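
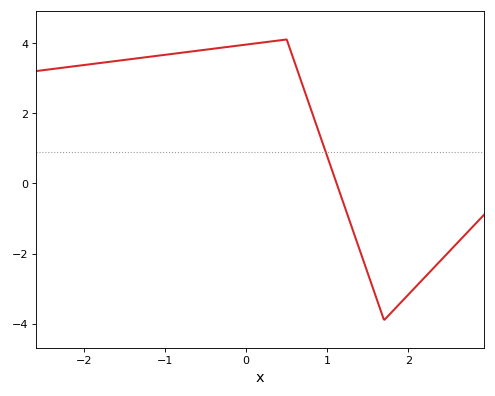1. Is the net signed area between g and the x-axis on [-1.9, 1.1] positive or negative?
positive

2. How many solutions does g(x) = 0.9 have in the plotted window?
1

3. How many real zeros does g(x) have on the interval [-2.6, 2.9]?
1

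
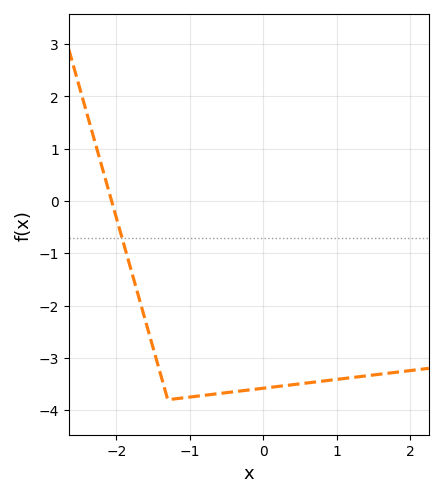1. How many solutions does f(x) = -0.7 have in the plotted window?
1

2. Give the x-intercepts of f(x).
-2.1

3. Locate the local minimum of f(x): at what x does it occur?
-1.3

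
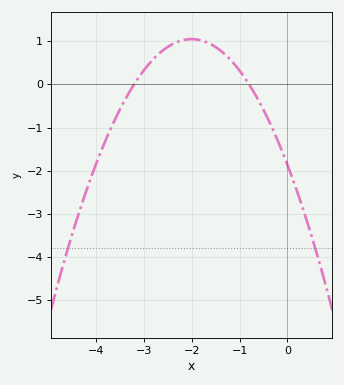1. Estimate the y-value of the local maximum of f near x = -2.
1.05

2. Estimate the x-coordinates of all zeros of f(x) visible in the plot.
-3.2, -0.8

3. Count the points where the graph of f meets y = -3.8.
2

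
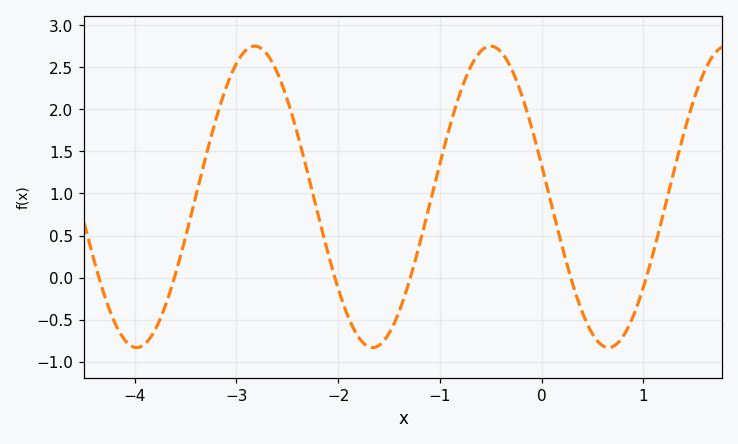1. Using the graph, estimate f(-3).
2.54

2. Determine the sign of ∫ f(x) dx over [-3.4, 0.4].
positive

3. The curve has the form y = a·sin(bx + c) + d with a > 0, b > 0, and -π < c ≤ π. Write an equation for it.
y = 1.79sin(2.71x + 2.93) + 0.96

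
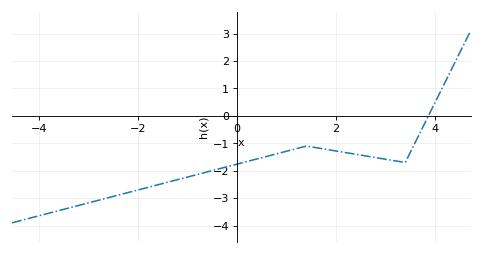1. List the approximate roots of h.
3.8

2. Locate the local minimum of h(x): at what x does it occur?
3.4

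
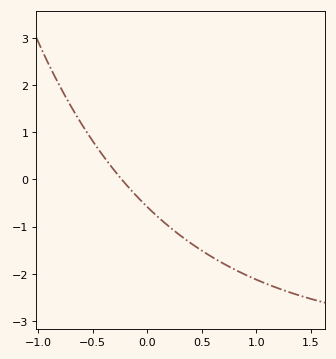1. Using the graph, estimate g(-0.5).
0.819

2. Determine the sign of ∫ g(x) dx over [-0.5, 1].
negative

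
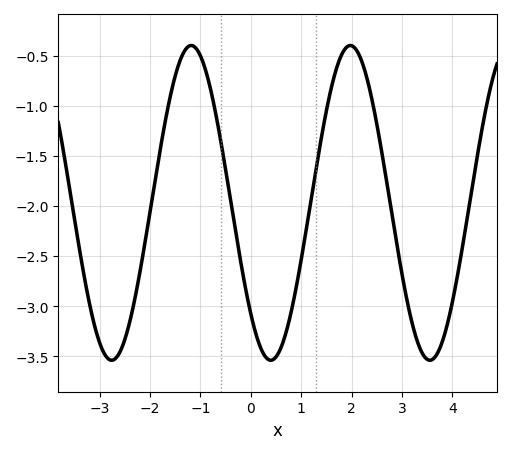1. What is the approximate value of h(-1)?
-0.5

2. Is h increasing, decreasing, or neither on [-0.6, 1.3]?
neither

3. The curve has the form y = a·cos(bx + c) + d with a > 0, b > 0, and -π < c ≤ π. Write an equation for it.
y = 1.57cos(2x + 2.4) - 1.97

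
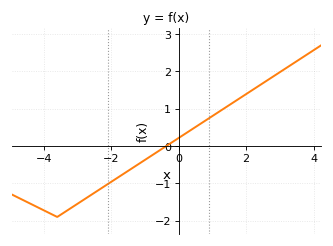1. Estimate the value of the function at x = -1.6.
-0.724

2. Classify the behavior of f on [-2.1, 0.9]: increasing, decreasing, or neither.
increasing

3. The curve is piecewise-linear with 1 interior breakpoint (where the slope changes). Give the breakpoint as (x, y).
(-3.6, -1.9)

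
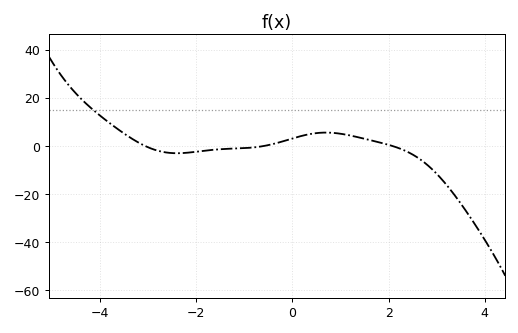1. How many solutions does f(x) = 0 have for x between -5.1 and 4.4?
3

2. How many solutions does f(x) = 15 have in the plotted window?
1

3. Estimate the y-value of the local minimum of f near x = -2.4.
-4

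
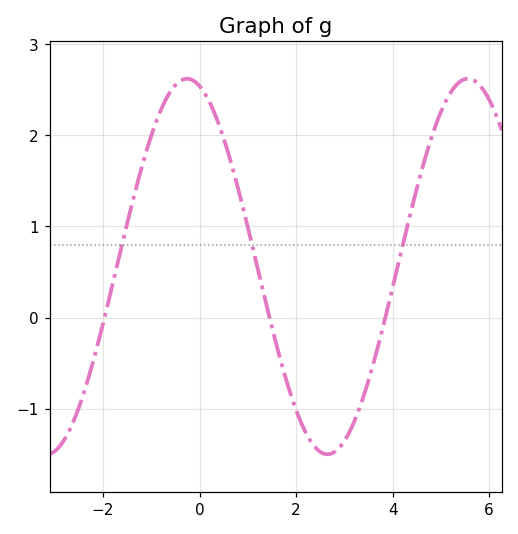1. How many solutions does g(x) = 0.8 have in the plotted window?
3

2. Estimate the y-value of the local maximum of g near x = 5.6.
2.6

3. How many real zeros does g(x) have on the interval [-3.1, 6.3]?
3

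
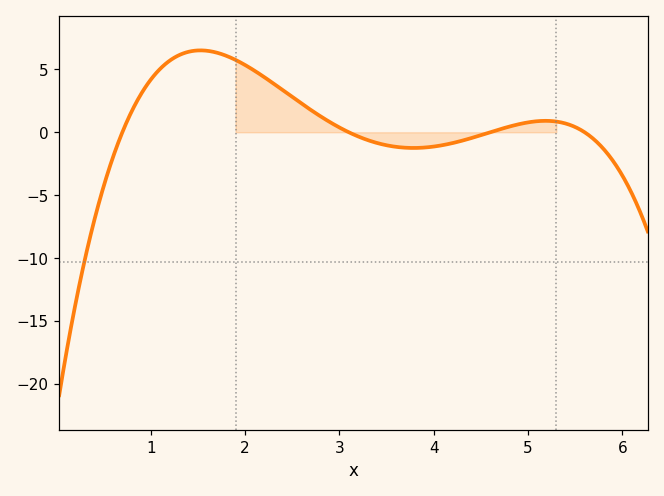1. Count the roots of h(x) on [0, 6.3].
4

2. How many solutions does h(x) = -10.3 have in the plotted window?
1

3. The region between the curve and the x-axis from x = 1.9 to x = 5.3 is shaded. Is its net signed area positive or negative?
positive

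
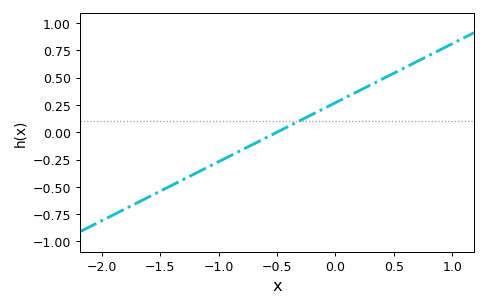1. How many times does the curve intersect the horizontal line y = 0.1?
1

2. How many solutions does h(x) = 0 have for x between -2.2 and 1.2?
1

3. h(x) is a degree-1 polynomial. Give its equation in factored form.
y = 0.54(x + 0.5)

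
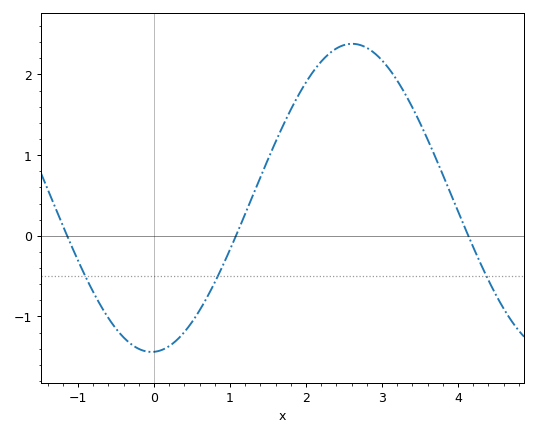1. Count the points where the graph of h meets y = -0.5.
3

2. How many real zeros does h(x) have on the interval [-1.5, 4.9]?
3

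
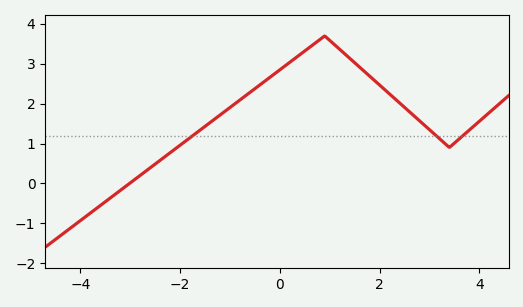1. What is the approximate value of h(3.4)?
0.9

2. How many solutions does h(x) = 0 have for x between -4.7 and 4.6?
1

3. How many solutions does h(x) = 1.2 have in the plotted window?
3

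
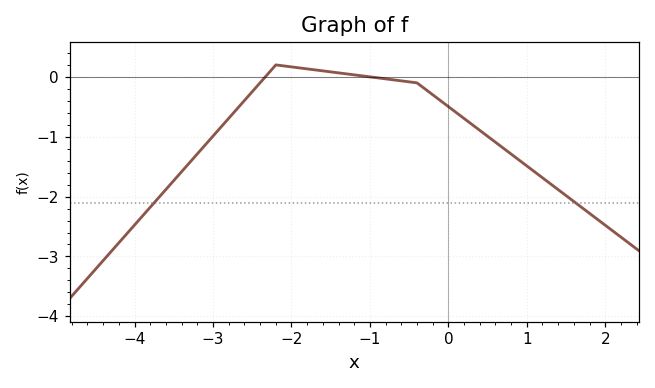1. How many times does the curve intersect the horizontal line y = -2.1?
2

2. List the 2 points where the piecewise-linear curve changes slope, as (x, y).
(-2.2, 0.2); (-0.4, -0.1)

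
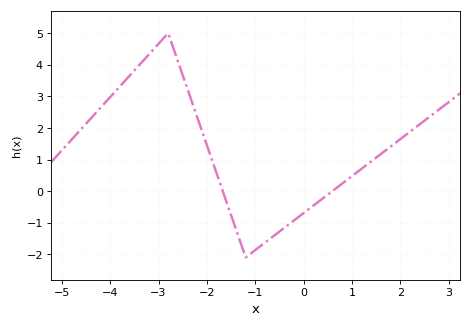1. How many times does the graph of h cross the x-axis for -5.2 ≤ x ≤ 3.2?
2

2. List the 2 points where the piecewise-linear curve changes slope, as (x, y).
(-2.8, 5); (-1.2, -2.1)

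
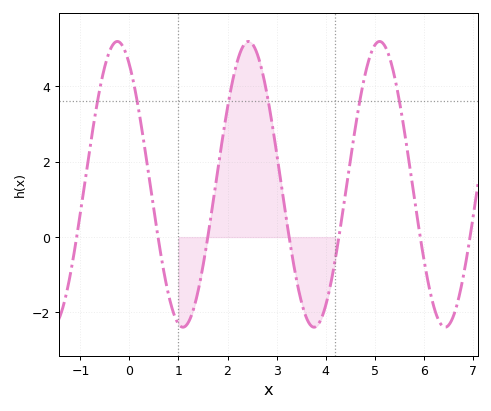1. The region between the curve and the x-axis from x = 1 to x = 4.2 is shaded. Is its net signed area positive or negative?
positive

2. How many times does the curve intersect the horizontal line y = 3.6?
6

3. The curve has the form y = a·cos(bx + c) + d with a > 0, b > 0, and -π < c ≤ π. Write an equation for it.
y = 3.79cos(2.4x + 0.58) + 1.4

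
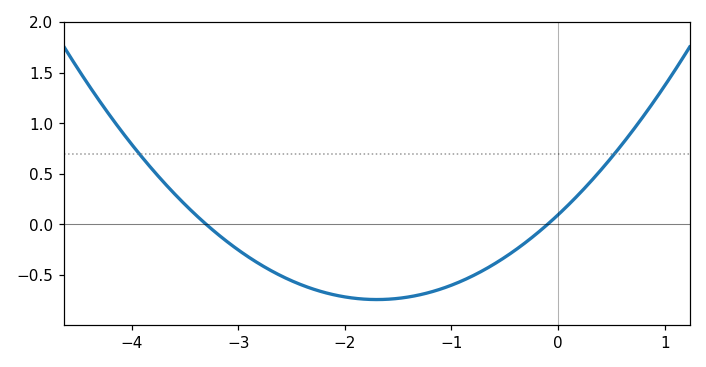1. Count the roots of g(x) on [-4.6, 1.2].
2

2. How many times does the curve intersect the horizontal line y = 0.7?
2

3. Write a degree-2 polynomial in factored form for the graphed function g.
y = 0.29(x + 3.3)(x + 0.1)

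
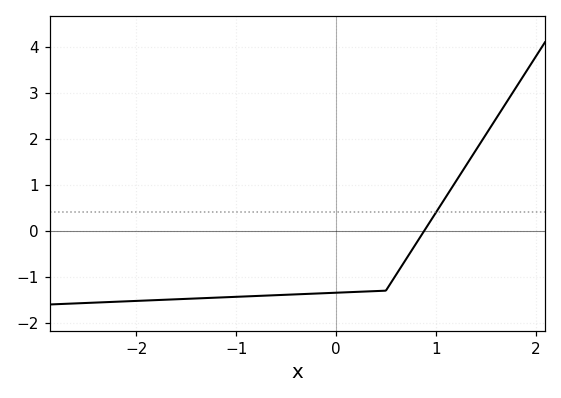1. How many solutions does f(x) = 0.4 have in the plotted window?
1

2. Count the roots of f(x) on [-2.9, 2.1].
1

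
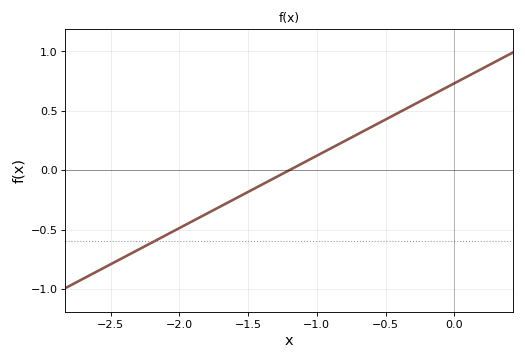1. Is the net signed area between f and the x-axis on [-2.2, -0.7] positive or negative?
negative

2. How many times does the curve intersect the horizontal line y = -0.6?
1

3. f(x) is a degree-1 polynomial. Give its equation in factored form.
y = 0.61(x + 1.2)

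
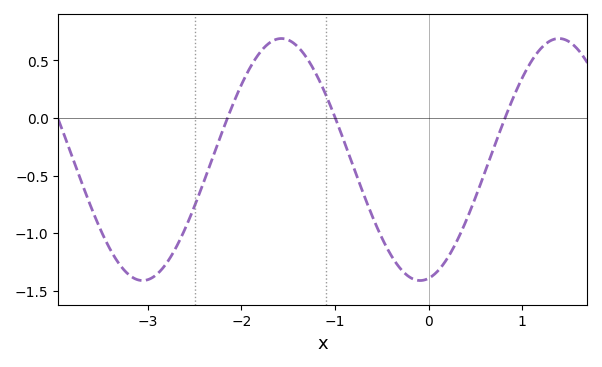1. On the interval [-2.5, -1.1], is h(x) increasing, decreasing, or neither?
neither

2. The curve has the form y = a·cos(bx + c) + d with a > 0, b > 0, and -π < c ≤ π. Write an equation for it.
y = 1.05cos(2.12x - 2.95) - 0.36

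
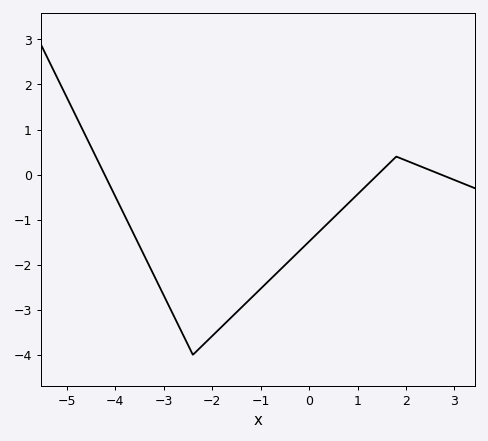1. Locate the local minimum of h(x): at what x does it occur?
-2.4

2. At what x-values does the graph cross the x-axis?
-4.2, 1.4, 2.8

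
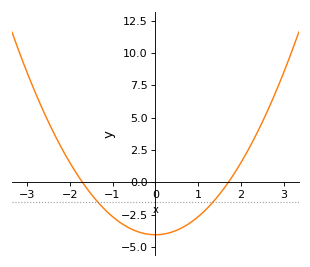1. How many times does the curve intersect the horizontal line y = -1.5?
2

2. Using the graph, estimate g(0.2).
-3.99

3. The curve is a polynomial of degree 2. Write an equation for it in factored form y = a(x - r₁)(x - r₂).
y = 1.4(x + 1.7)(x - 1.7)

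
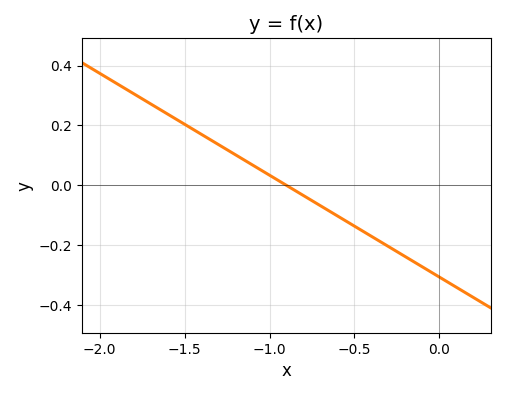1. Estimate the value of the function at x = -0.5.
-0.14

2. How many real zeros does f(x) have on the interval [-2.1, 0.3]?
1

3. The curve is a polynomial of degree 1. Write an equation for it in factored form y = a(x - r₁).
y = -0.34(x + 0.9)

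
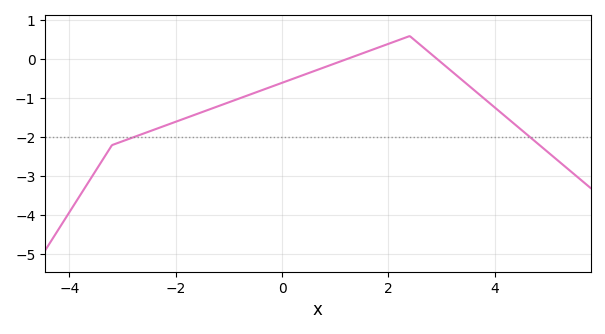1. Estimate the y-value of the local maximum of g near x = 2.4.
0.6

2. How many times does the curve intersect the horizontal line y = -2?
2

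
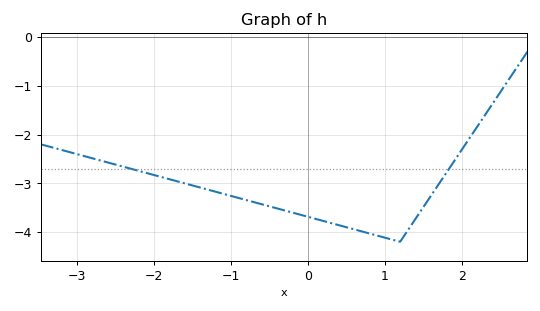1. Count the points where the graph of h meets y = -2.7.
2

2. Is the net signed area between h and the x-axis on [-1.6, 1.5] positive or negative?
negative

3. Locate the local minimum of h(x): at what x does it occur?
1.2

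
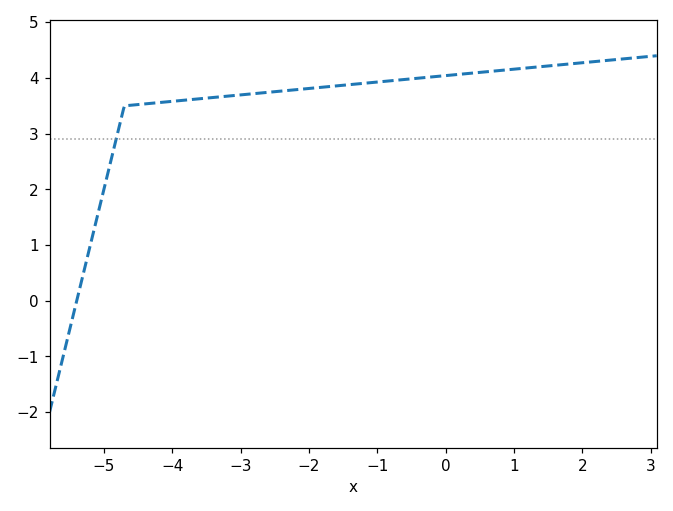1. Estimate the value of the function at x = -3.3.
3.66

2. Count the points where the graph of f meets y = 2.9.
1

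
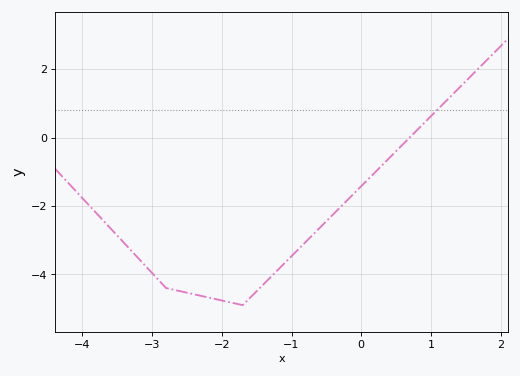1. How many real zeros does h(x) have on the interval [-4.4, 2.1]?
1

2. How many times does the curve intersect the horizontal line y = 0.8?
1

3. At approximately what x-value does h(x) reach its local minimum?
-1.7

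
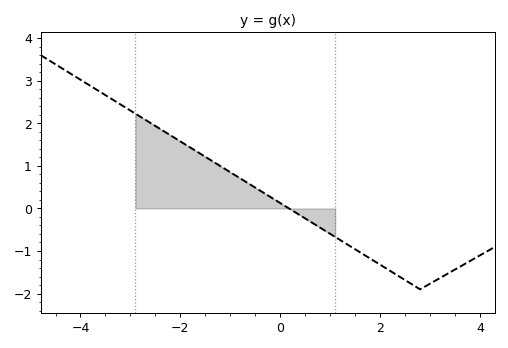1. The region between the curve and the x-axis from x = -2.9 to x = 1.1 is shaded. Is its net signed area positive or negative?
positive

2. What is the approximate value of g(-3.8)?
2.88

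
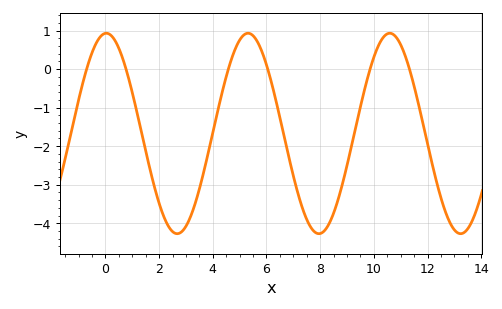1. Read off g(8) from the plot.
-4.3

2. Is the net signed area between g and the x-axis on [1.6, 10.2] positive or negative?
negative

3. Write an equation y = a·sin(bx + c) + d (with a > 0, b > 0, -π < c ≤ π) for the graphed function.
y = 2.6sin(1.2x + 1.5) - 1.67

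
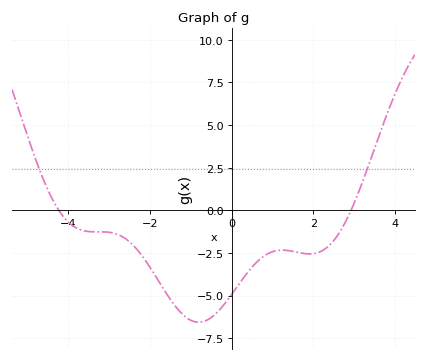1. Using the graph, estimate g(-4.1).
-0.427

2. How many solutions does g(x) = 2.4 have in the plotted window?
2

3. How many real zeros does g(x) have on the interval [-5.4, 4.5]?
2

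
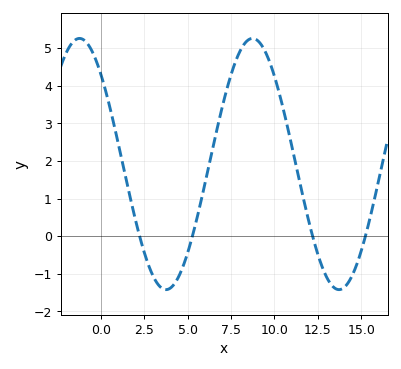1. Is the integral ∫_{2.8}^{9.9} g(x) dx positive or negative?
positive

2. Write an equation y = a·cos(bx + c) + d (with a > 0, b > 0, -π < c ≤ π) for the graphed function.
y = 3.34cos(0.63x + 0.78) + 1.92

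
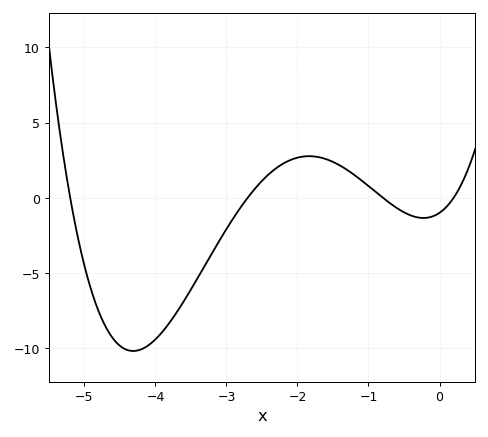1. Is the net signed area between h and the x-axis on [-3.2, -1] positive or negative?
positive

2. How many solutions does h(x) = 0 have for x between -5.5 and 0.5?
4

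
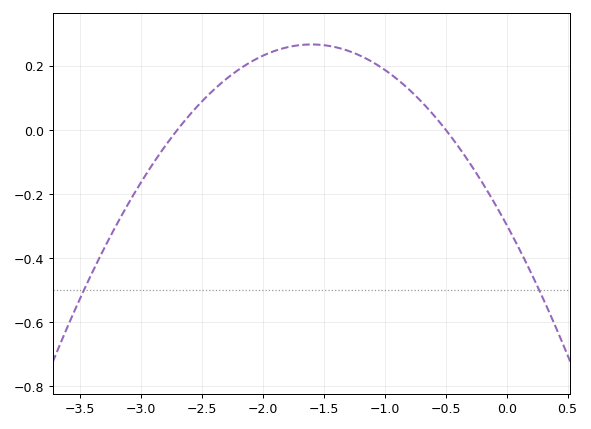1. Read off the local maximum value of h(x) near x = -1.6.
0.266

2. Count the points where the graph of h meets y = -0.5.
2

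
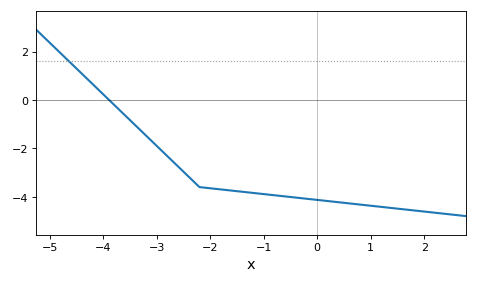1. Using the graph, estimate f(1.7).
-4.6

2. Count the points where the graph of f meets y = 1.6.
1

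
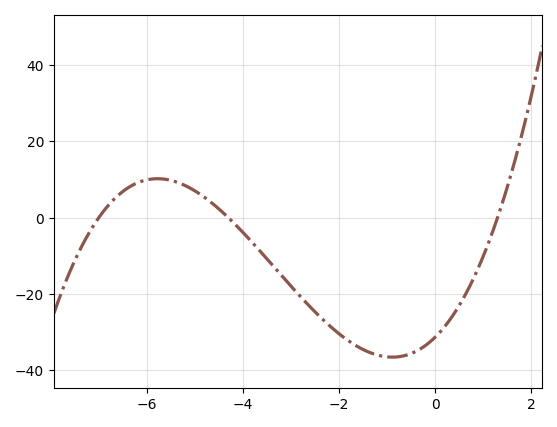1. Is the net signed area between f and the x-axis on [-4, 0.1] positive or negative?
negative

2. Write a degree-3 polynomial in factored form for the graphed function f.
y = 0.8(x + 7)(x + 4.3)(x - 1.3)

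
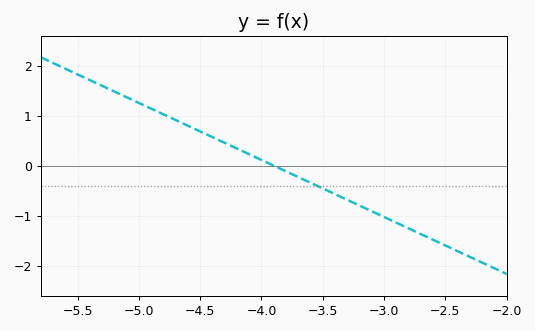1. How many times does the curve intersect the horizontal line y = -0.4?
1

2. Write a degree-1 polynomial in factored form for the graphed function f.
y = -1.14(x + 3.9)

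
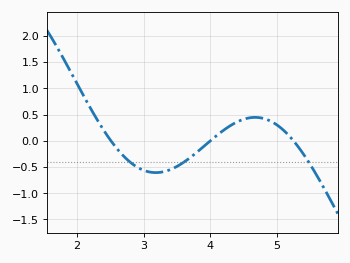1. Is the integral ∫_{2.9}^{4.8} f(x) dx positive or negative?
negative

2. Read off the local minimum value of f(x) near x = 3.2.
-0.6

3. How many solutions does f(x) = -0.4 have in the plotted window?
3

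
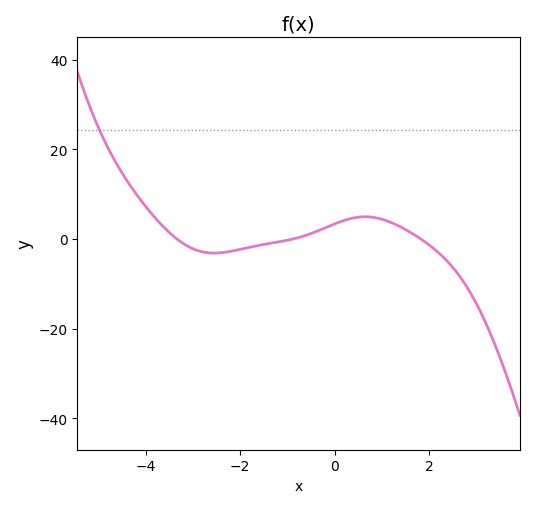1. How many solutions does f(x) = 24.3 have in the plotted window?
1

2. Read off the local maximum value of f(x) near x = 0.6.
4.98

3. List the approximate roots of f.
-3.34, -0.891, 1.83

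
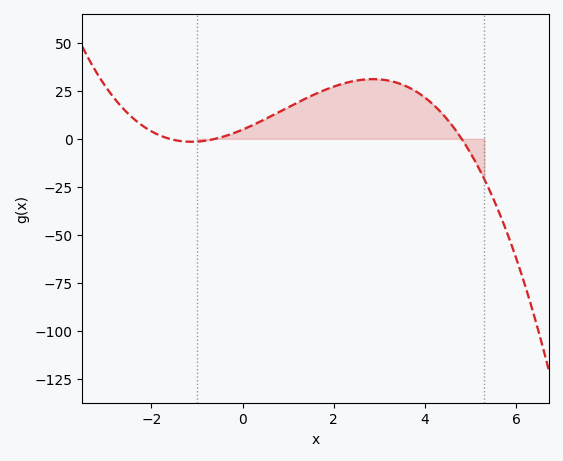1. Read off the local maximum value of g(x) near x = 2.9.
32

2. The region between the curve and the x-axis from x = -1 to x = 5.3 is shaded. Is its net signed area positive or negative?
positive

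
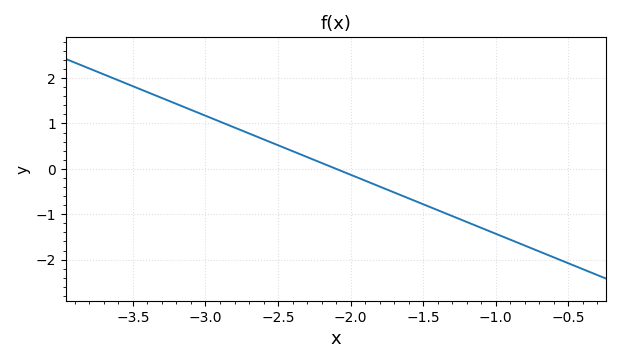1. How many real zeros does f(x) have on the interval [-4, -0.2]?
1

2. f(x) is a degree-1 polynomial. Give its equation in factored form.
y = -1.3(x + 2.1)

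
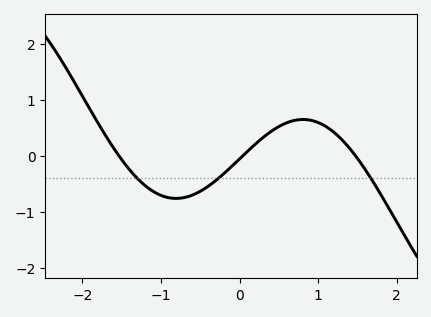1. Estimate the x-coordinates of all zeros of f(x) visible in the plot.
-1.5, 0, 1.5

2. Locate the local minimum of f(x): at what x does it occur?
-0.8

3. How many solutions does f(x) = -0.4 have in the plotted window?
3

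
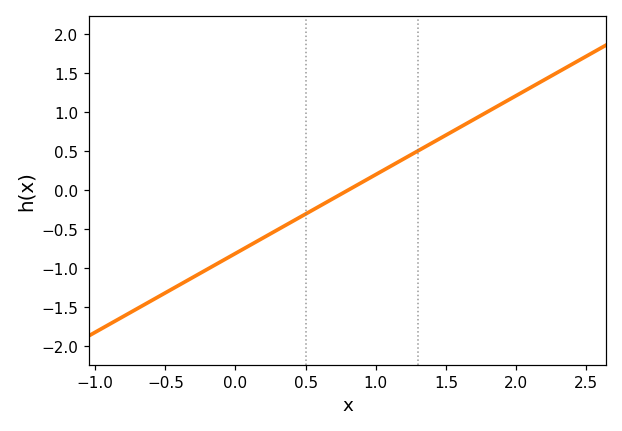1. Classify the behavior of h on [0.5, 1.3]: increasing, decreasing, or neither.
increasing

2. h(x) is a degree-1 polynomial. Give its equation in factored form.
y = 1.01(x - 0.8)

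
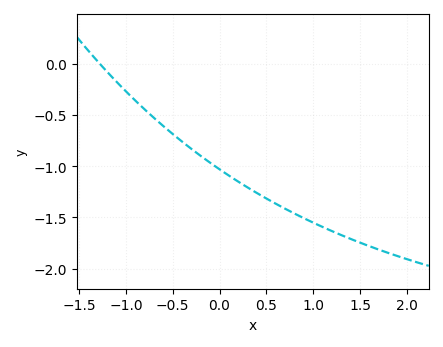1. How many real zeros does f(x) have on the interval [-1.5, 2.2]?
1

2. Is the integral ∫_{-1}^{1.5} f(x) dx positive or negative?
negative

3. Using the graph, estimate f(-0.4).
-0.759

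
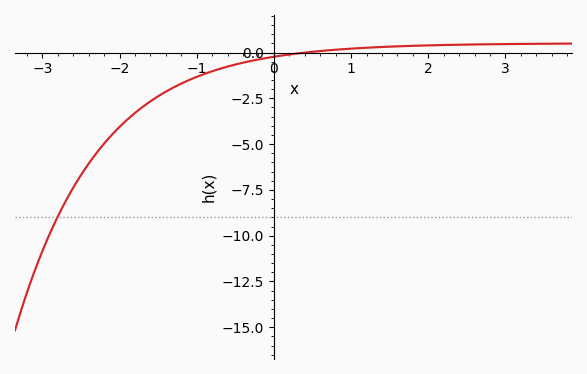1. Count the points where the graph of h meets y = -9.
1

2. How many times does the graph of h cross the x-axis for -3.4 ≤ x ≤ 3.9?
1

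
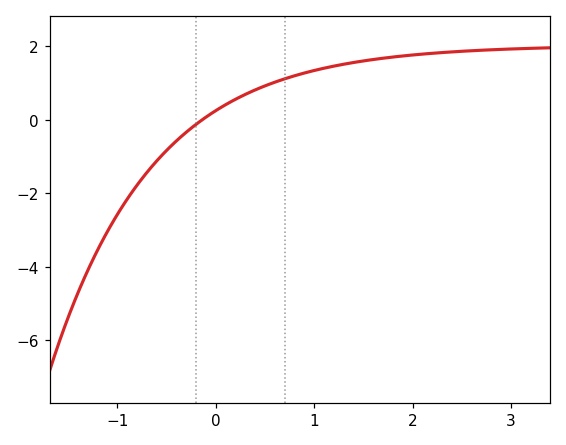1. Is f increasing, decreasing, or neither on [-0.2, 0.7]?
increasing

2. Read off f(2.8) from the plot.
2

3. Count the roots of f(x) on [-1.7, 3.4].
1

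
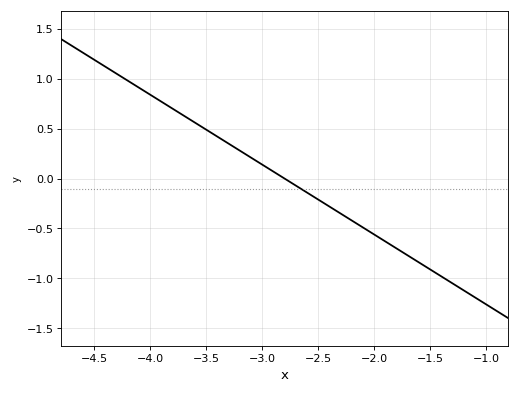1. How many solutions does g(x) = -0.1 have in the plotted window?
1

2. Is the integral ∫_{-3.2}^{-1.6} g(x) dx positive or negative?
negative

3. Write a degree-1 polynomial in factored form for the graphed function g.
y = -0.7(x + 2.8)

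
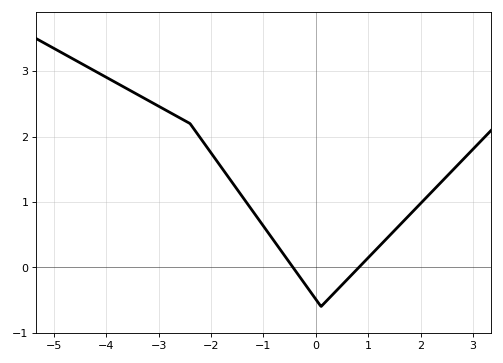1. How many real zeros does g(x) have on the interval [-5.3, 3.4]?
2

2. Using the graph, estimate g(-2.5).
2.24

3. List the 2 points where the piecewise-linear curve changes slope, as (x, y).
(-2.4, 2.2); (0.1, -0.6)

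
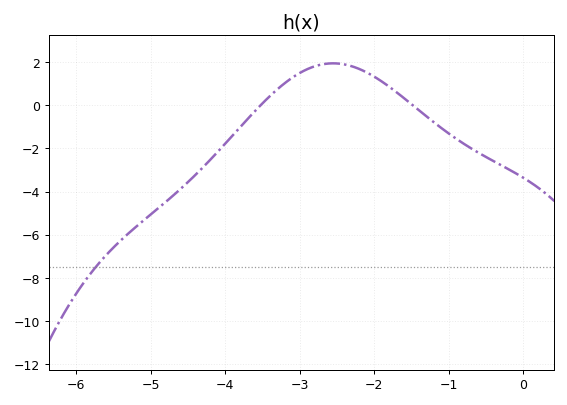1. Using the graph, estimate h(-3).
1.49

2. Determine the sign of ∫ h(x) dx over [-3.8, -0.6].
positive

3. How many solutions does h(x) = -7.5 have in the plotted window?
1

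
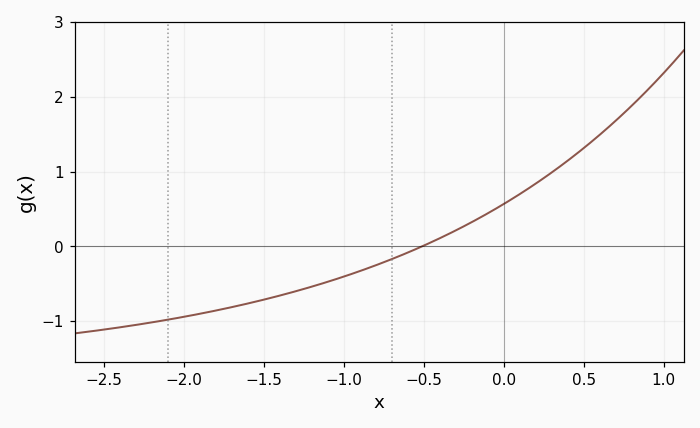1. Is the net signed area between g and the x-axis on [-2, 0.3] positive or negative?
negative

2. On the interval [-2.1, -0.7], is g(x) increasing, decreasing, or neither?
increasing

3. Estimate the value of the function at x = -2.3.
-1.05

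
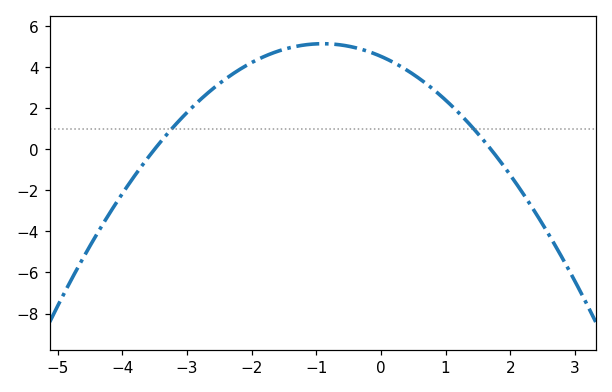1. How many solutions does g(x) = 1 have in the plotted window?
2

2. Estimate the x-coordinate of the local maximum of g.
-1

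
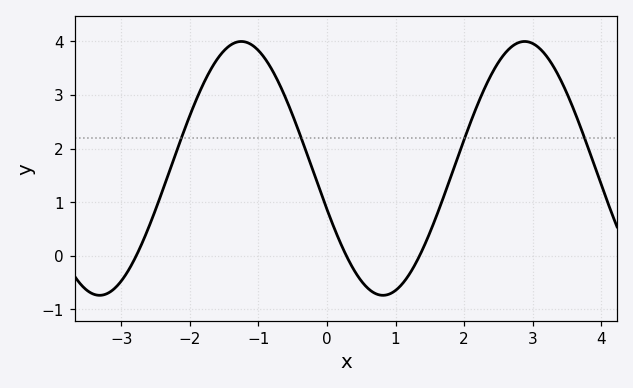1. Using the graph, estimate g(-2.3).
1.6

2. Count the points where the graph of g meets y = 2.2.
4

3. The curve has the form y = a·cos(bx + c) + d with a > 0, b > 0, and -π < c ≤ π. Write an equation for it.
y = 2.37cos(1.5x + 1.9) + 1.63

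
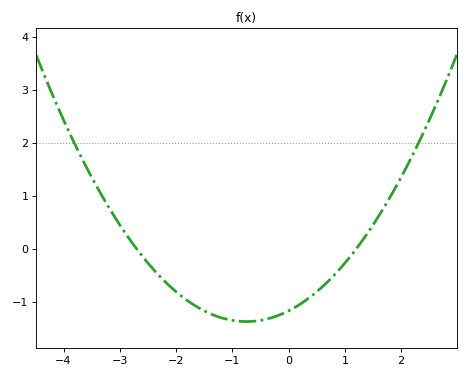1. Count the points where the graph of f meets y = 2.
2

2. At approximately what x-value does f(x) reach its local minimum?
-0.75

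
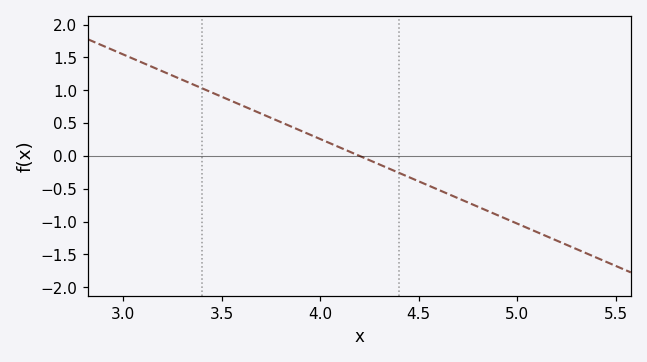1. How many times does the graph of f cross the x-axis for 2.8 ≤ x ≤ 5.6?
1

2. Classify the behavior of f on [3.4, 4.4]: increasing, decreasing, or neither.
decreasing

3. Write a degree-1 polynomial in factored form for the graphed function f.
y = -1.29(x - 4.2)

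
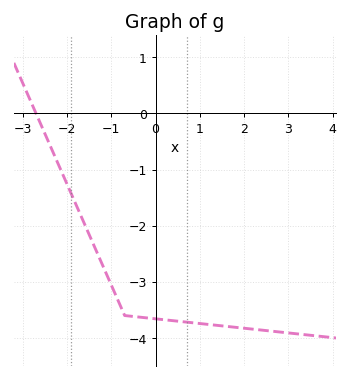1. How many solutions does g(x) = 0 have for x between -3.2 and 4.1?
1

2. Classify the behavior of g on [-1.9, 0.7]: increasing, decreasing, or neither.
decreasing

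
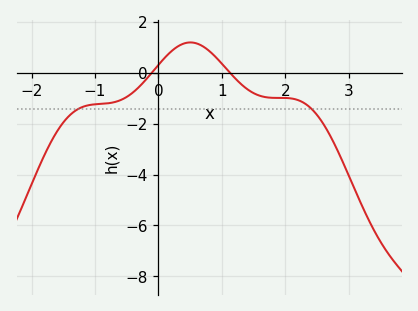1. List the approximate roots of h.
-0.106, 1.13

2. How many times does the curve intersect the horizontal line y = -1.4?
2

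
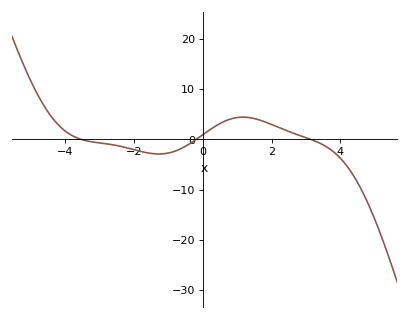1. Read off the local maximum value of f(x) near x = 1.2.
4.45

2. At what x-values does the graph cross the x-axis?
-3.53, -0.2, 3.15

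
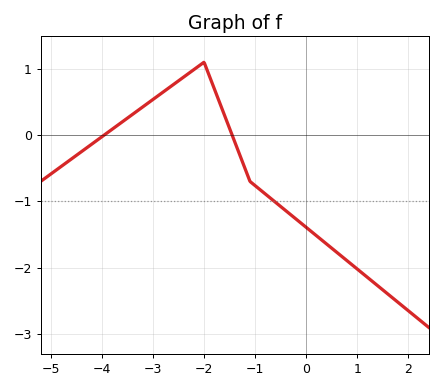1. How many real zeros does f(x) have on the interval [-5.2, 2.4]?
2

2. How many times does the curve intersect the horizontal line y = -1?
1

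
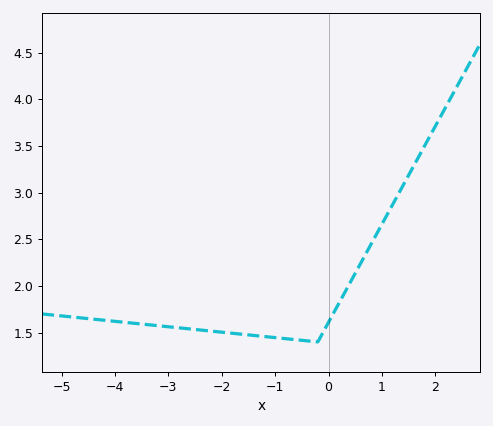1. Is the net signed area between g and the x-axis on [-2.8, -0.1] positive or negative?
positive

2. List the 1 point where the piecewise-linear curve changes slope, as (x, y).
(-0.2, 1.4)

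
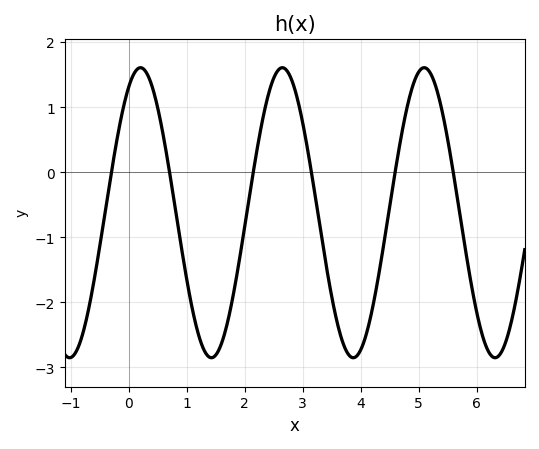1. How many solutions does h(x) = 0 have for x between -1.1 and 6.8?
6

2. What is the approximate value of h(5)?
1.55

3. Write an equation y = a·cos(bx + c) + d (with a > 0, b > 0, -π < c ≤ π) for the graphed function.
y = 2.23cos(2.57x - 0.522) - 0.62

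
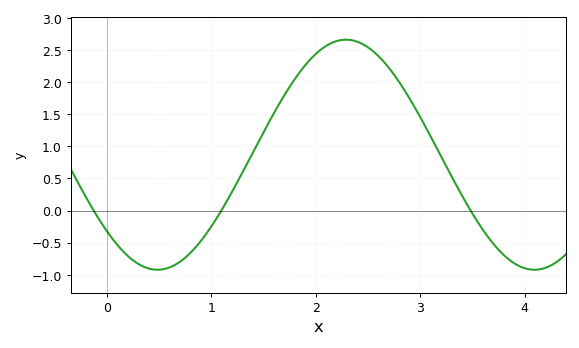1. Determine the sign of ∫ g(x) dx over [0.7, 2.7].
positive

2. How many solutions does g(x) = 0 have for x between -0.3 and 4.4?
3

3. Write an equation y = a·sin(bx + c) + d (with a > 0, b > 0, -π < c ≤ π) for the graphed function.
y = 1.79sin(1.7x - 2.4) + 0.87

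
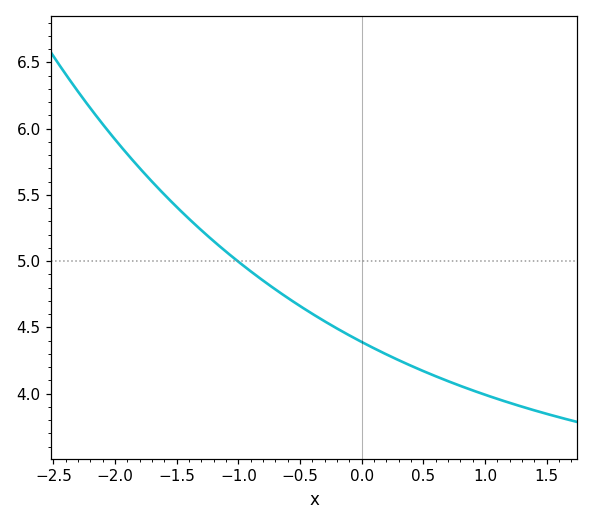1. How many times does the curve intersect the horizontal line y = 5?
1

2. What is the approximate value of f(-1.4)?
5.32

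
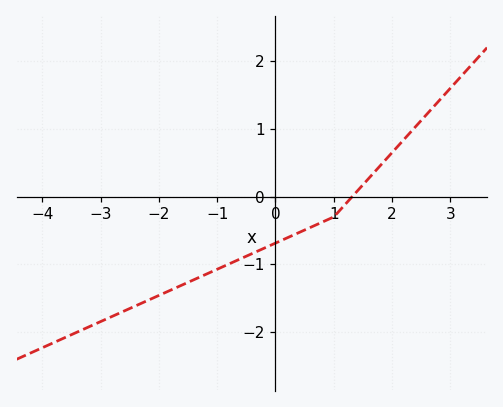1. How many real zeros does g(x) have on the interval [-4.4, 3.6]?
1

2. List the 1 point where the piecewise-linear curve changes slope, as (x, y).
(1, -0.3)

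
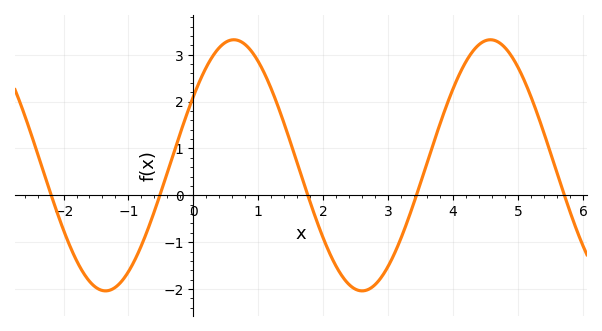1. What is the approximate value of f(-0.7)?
-0.7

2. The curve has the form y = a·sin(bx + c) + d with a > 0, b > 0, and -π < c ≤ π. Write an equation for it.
y = 2.68sin(1.6x + 0.58) + 0.64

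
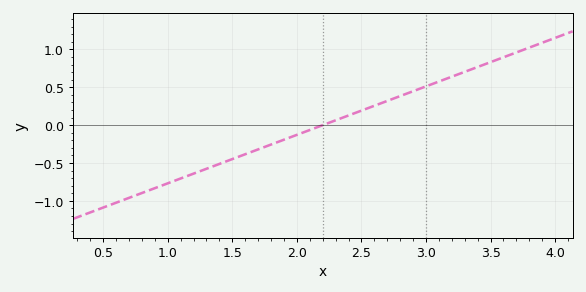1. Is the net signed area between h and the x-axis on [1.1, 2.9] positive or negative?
negative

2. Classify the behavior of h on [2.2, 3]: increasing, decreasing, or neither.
increasing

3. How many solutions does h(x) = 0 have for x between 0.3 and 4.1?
1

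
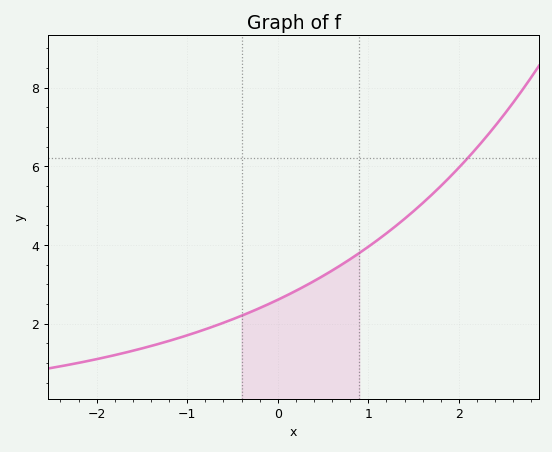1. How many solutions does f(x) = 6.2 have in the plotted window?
1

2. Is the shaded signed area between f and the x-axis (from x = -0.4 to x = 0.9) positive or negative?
positive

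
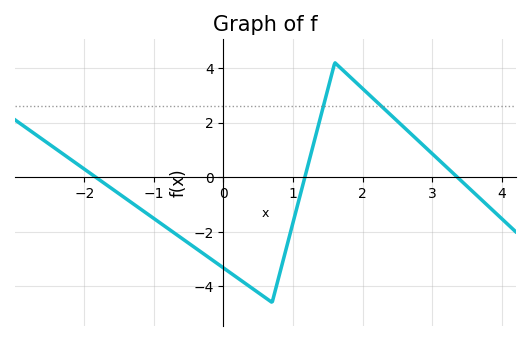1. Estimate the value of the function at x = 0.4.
-4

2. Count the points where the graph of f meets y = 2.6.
2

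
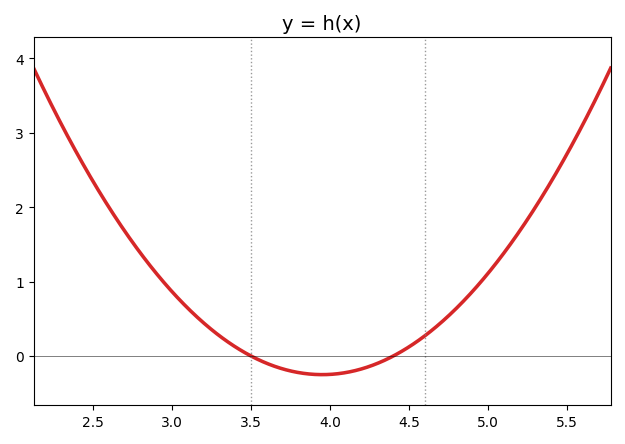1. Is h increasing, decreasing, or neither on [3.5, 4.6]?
neither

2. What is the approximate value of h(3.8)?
-0.2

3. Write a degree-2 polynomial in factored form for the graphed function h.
y = 1.23(x - 3.5)(x - 4.4)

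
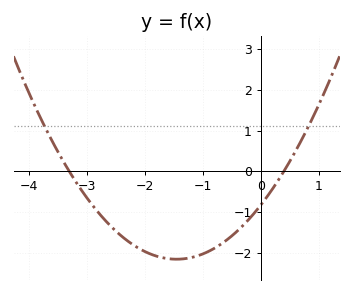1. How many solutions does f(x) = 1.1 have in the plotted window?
2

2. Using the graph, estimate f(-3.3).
0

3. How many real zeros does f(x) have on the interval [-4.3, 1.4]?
2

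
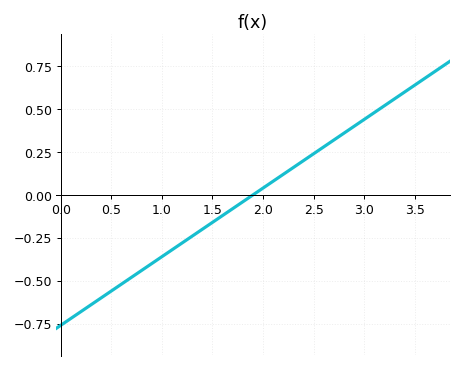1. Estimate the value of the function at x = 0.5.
-0.56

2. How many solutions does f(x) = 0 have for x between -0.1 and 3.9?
1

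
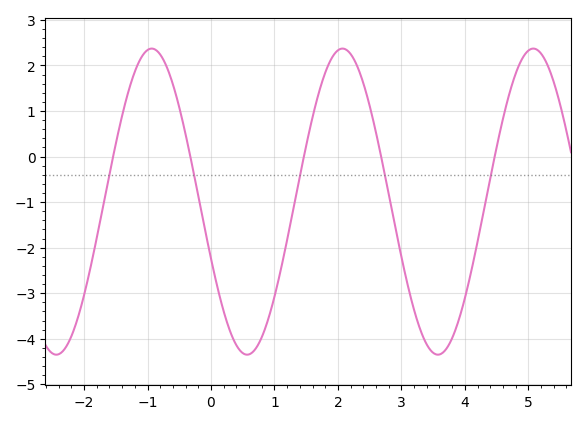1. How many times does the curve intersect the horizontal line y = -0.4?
5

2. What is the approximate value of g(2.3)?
2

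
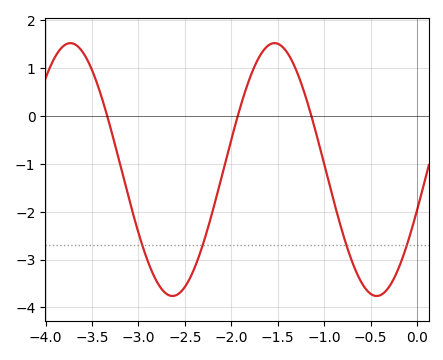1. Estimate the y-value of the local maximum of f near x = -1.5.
1.5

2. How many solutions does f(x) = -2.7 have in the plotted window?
4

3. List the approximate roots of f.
-3.3, -1.9, -1.1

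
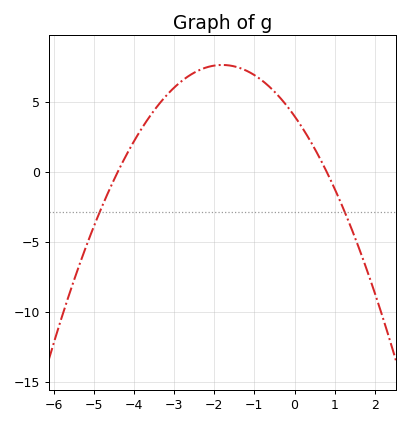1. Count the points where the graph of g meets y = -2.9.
2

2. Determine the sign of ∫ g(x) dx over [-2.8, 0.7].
positive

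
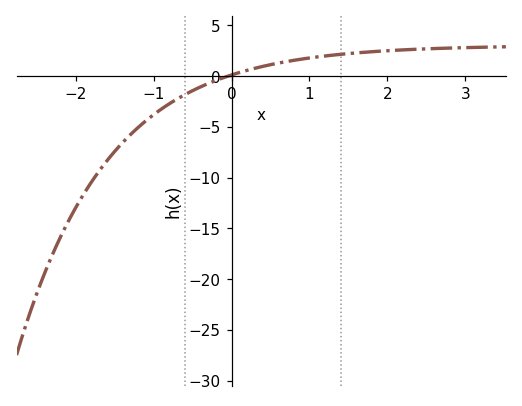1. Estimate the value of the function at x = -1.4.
-6.5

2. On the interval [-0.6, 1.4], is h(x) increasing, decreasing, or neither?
increasing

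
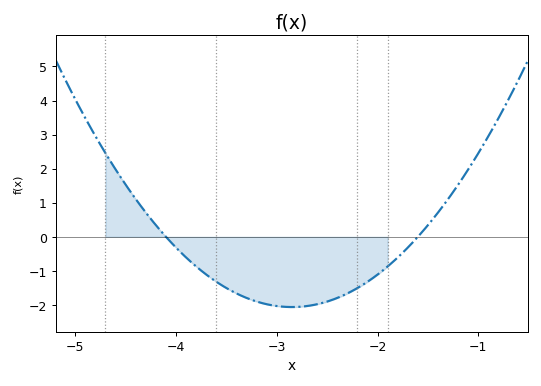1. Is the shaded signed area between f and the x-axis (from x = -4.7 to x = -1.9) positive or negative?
negative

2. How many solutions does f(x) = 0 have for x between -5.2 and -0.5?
2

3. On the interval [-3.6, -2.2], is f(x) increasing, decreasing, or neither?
neither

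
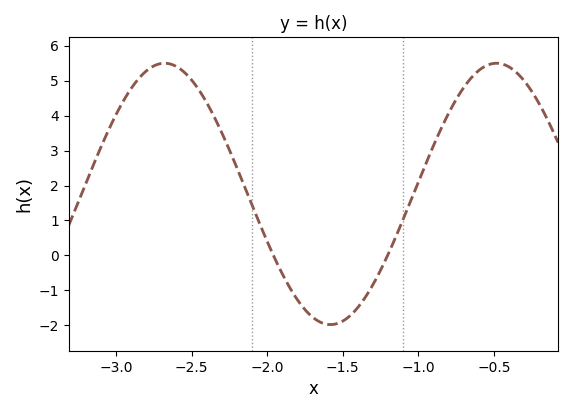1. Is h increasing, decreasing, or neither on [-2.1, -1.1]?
neither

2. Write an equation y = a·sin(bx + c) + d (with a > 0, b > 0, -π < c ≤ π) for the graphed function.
y = 3.74sin(2.86x + 2.95) + 1.76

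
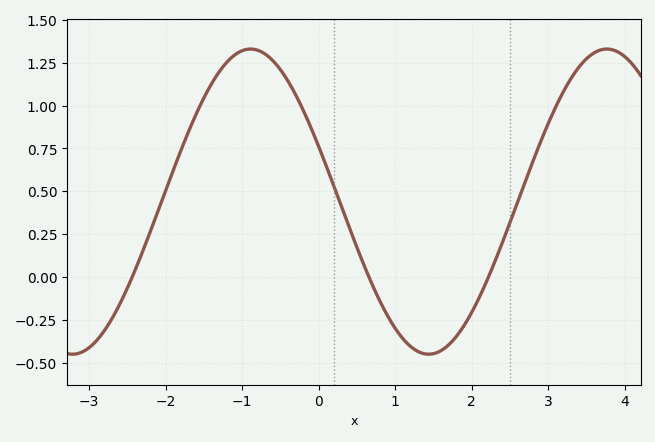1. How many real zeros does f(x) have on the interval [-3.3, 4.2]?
3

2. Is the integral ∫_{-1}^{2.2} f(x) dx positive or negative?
positive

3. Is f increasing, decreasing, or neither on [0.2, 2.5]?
neither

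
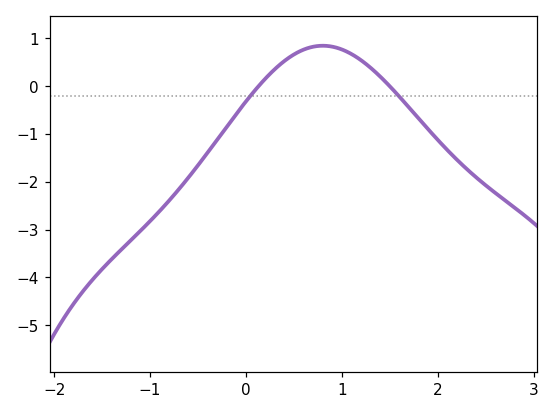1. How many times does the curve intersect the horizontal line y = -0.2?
2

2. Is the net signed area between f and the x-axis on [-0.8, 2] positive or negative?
negative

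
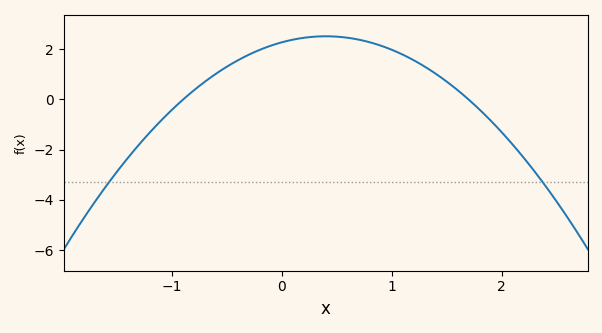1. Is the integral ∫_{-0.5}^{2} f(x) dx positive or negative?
positive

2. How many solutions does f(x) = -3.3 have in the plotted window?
2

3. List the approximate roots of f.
-0.9, 1.7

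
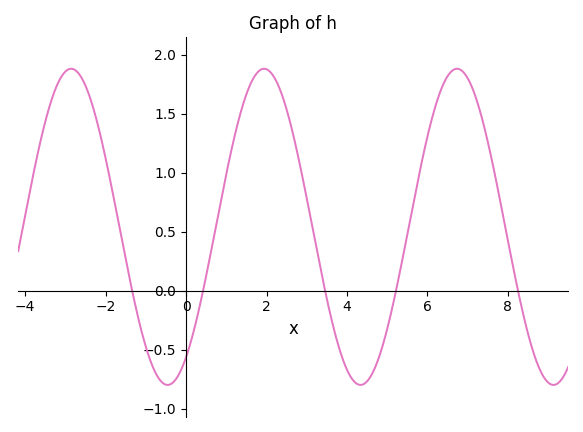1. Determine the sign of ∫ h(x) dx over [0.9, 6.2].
positive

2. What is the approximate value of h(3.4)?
0.089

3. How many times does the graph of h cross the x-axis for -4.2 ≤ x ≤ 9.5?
5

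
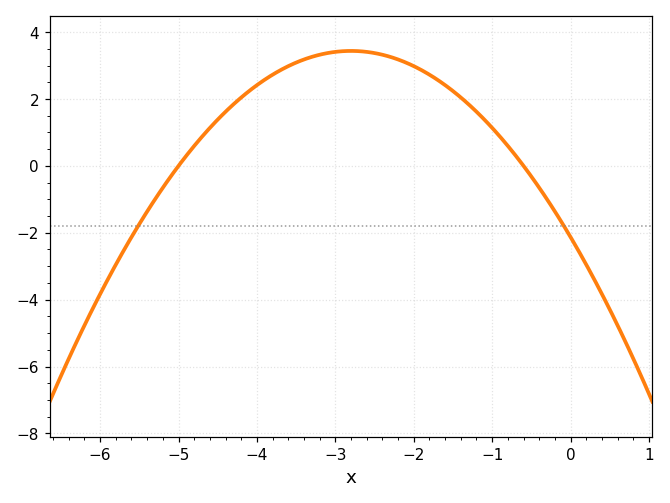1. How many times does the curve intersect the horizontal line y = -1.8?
2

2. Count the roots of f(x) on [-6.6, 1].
2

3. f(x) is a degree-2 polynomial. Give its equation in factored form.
y = -0.71(x + 5)(x + 0.6)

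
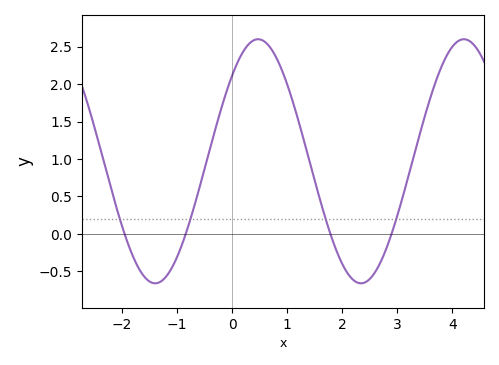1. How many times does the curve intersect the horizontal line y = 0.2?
4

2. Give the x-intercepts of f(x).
-1.95, -0.843, 1.79, 2.9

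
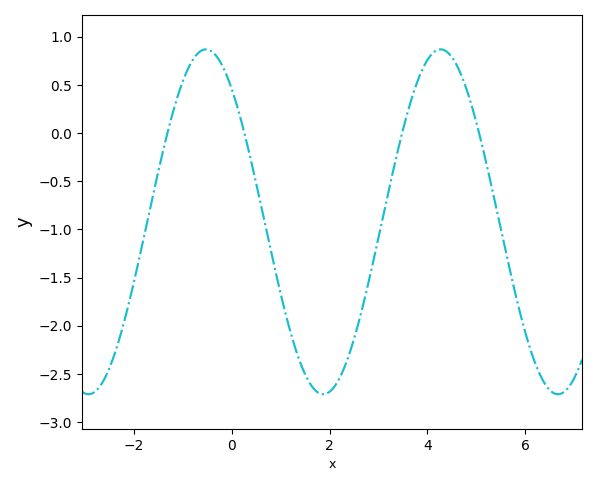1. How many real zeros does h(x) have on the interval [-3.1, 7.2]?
4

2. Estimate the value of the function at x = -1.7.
-0.857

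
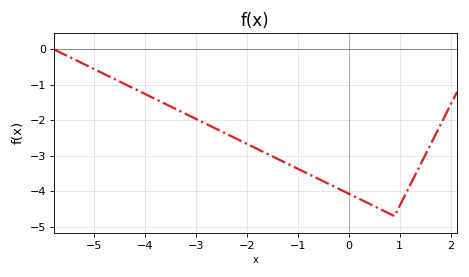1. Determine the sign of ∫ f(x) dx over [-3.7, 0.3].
negative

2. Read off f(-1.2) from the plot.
-3.22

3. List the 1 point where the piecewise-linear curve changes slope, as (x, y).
(0.9, -4.7)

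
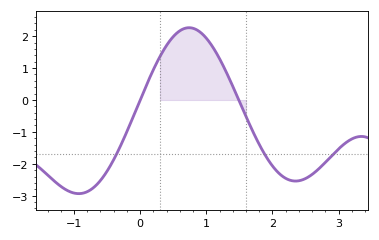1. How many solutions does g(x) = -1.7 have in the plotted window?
3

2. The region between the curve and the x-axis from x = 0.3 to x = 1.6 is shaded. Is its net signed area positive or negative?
positive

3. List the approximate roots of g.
0, 1.5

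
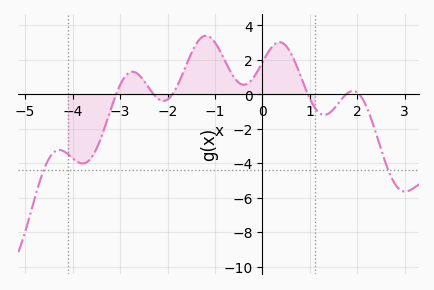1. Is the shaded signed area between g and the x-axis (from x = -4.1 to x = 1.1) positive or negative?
positive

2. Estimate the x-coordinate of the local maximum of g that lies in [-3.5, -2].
-2.8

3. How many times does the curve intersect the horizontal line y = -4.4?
2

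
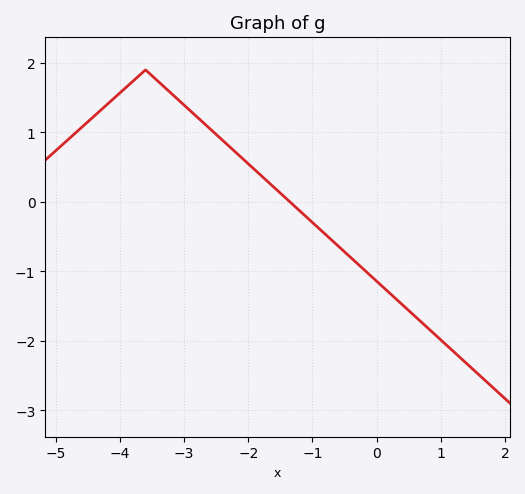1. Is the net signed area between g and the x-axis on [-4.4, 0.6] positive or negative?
positive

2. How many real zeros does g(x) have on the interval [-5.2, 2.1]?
1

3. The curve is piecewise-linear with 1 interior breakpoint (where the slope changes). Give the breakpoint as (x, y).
(-3.6, 1.9)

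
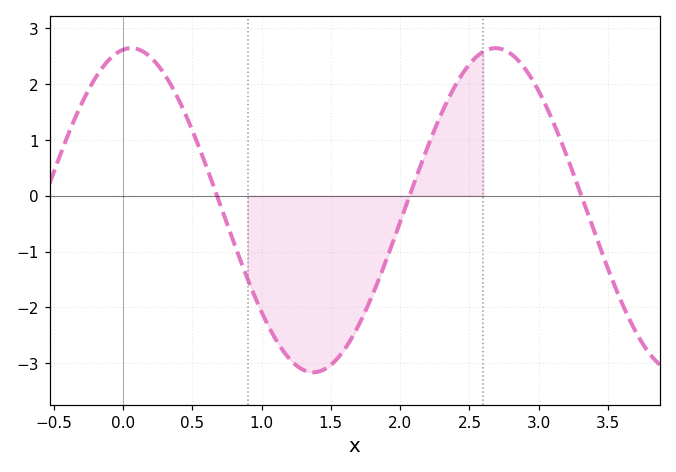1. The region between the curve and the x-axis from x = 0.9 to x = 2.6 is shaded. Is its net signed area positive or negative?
negative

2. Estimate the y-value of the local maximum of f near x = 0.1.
2.6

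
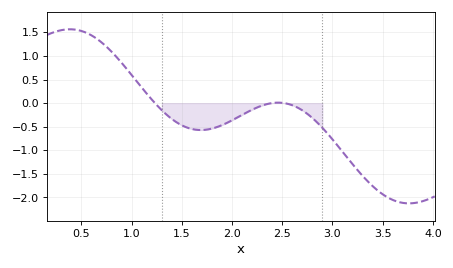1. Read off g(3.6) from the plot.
-2.05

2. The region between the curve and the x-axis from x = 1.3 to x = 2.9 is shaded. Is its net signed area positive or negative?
negative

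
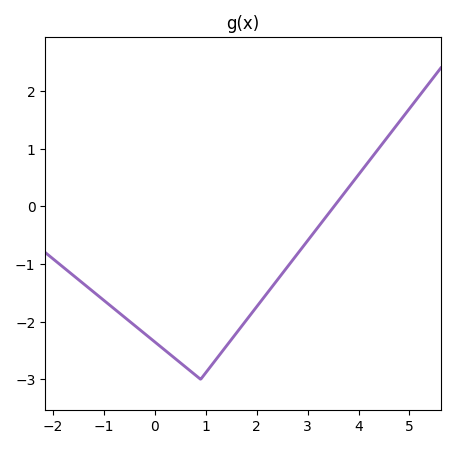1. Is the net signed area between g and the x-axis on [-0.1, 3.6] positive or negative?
negative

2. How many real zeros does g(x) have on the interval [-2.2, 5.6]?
1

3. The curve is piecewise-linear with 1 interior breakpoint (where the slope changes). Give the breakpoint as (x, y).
(0.9, -3)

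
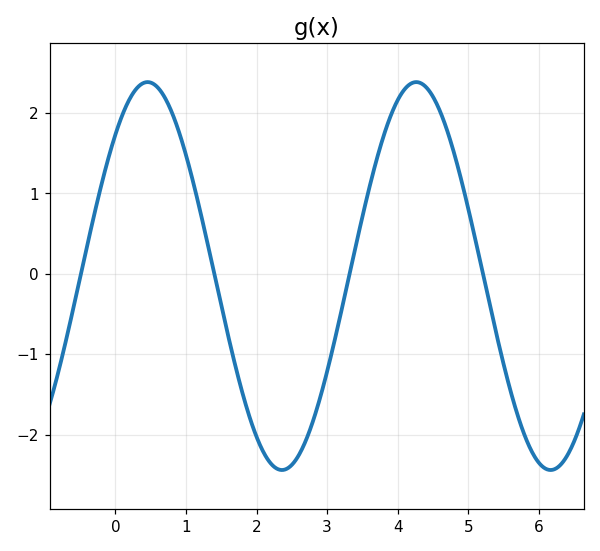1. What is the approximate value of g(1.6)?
-0.783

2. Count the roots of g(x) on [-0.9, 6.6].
4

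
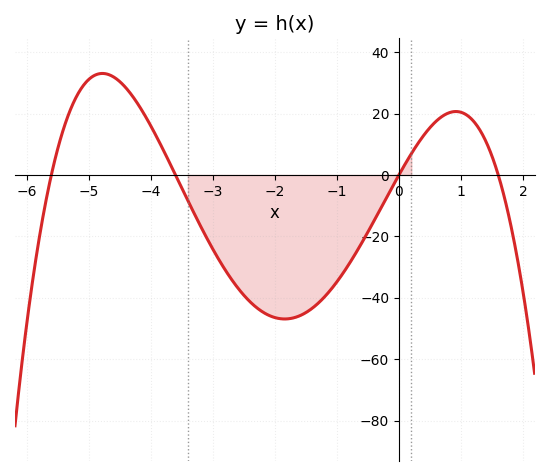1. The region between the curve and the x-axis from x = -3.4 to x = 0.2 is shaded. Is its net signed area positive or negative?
negative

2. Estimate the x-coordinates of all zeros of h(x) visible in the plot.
-5.6, -3.6, 0, 1.6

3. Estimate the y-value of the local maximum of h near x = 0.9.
20.6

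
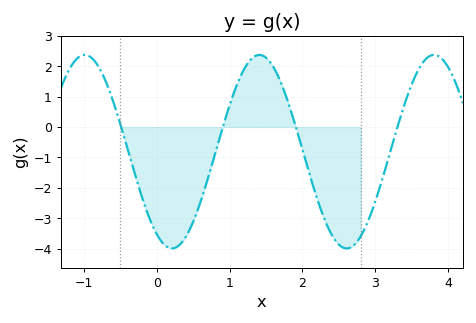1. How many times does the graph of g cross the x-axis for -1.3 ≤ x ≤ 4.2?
4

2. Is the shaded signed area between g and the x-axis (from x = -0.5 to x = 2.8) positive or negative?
negative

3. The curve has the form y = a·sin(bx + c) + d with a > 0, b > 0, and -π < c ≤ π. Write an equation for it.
y = 3.18sin(2.62x - 2.12) - 0.81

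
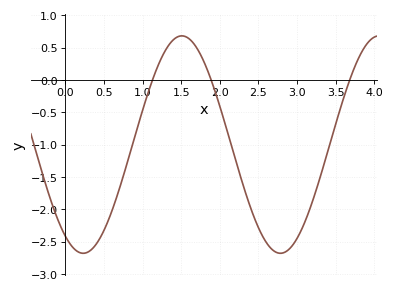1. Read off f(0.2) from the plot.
-2.65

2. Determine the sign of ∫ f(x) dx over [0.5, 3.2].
negative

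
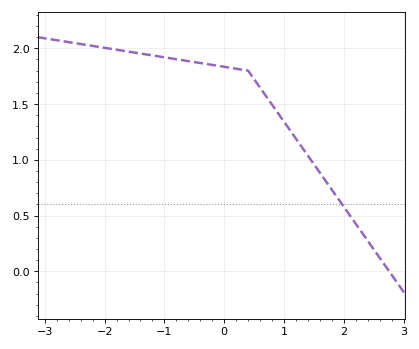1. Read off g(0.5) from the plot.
1.72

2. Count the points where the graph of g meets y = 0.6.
1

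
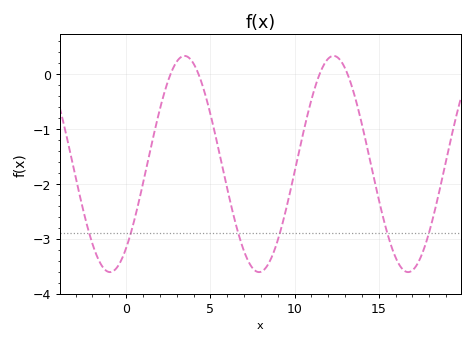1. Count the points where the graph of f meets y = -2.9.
6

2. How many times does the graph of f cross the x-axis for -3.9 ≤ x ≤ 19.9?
4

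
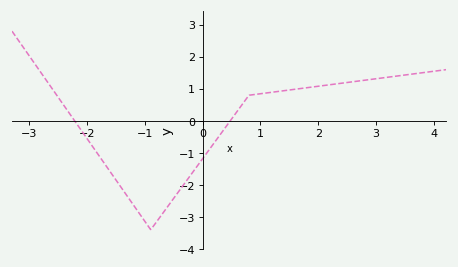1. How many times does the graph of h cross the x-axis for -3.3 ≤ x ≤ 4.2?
2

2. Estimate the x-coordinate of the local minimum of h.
-0.899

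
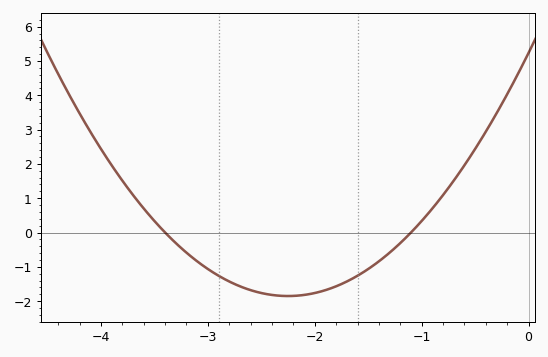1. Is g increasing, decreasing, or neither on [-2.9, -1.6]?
neither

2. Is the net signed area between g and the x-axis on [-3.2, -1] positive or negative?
negative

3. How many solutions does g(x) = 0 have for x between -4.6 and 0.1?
2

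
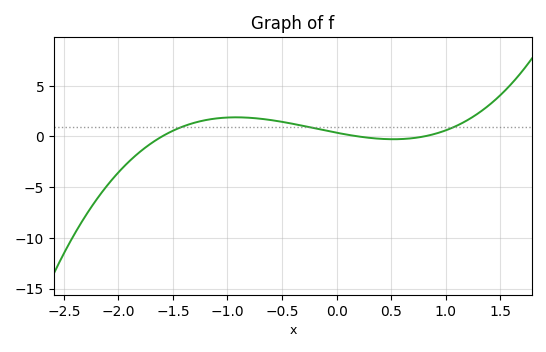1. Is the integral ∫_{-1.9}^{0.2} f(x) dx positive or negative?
positive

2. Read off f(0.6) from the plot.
-0.253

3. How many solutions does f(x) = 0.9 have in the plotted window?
3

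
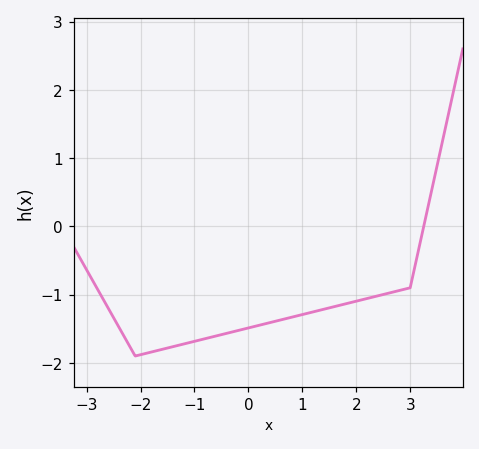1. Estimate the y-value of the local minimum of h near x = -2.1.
-1.9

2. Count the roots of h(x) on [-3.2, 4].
1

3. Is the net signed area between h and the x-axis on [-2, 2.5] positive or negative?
negative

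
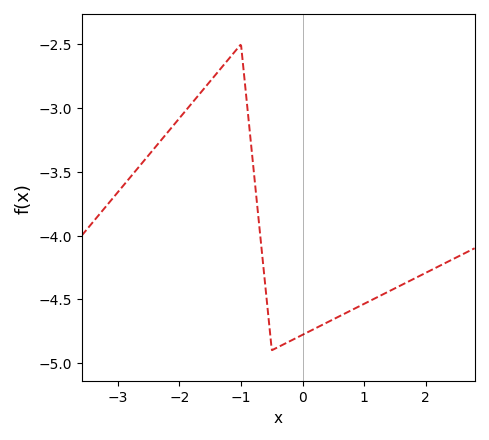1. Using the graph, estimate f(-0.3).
-4.85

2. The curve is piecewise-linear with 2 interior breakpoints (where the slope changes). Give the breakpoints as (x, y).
(-1, -2.5); (-0.5, -4.9)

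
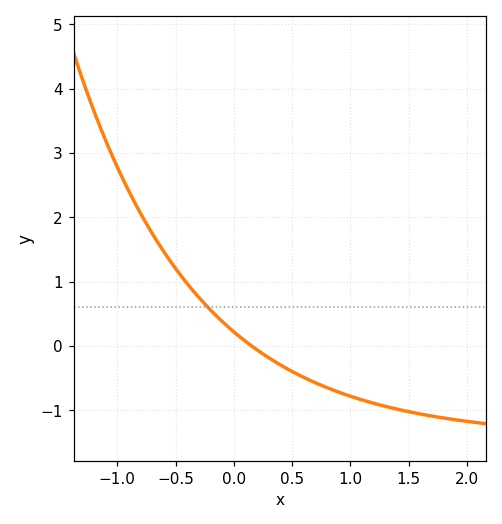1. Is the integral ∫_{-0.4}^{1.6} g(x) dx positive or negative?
negative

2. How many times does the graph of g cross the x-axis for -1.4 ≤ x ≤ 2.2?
1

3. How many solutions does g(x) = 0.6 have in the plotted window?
1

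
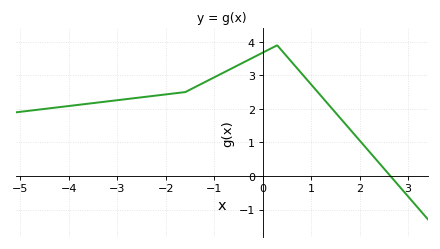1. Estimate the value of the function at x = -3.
2.26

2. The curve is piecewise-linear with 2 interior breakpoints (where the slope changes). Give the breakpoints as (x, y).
(-1.6, 2.5); (0.3, 3.9)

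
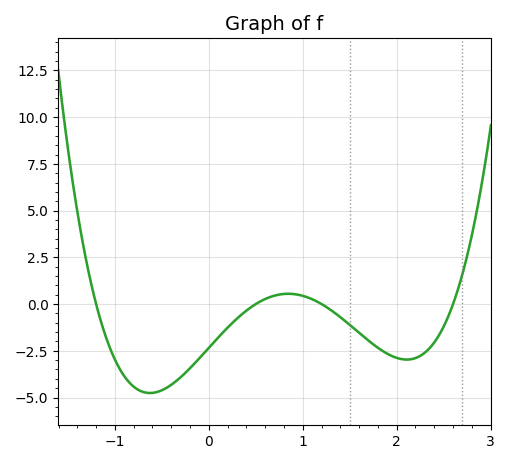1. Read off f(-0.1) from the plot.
-2.8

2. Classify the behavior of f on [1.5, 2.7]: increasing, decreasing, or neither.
neither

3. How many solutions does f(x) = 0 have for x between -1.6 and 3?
4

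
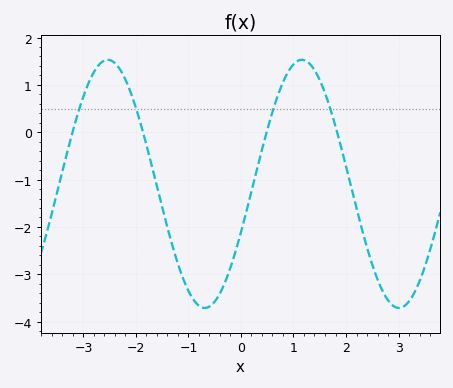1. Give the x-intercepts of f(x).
-3.21, -1.87, 0.488, 1.83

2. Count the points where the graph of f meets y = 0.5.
4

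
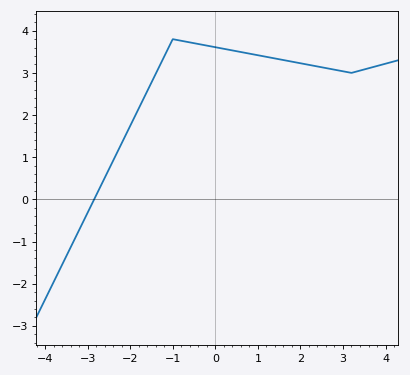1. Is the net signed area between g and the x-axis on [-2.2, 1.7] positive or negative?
positive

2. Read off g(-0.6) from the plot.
3.7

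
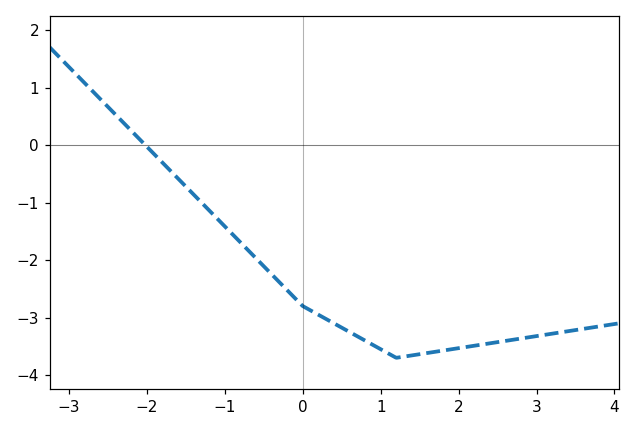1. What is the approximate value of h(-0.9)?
-1.6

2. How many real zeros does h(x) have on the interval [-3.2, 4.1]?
1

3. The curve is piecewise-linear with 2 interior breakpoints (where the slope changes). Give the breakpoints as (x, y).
(0, -2.8); (1.2, -3.7)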